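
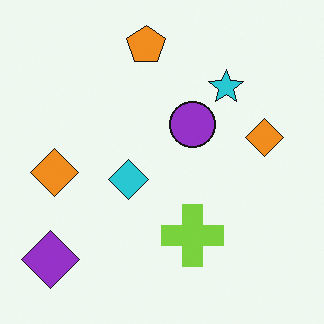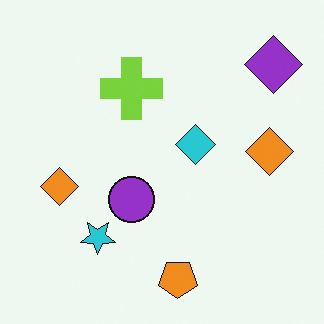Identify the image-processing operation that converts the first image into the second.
The second image is the first rotated 180°.

The purple diamond sits in the bottom-left of the first image and the top-right of the second — consistent with a whole-image 180° rotation.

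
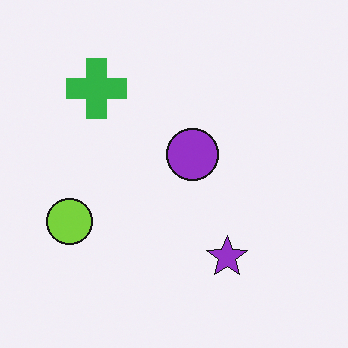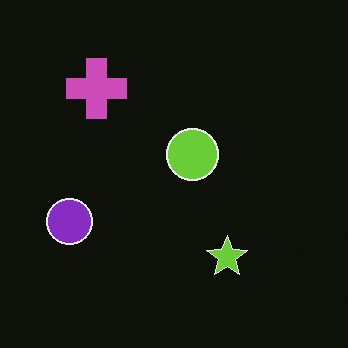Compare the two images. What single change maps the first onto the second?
The transformation is: color-inverted (negative).

The light background has become dark and every shape's color is its complement — a photographic negative.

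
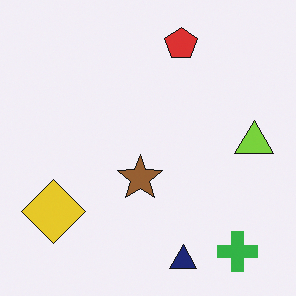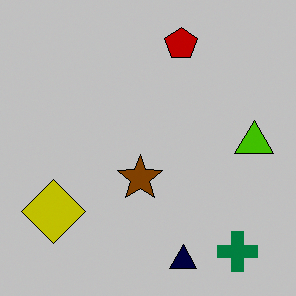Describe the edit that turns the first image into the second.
The image was heavily posterized to just a handful of flat colors.

Each flat color has snapped to a coarser quantized level — most visibly, the near-white background has dropped to a flat grey.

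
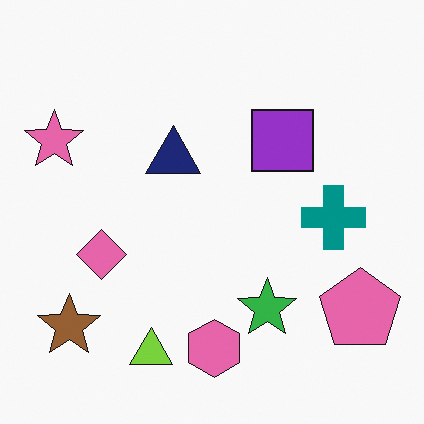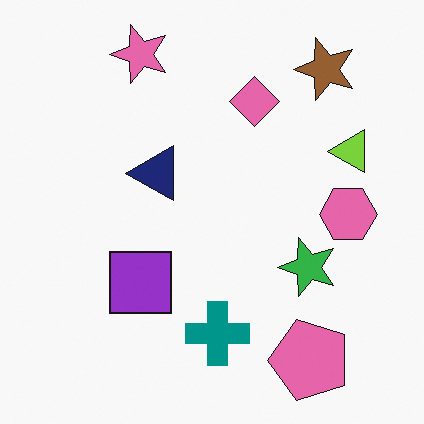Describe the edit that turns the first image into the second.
The transformation is: transposed (reflected across the top-left ↔ bottom-right diagonal).

Shapes have swapped their row and column positions — what was in the top-right is now in the bottom-left — a diagonal reflection.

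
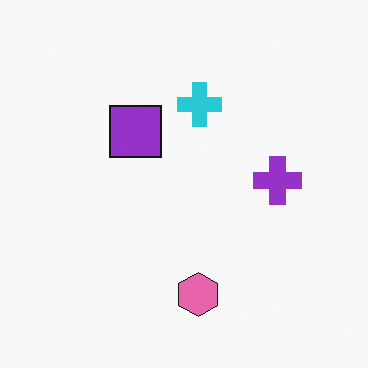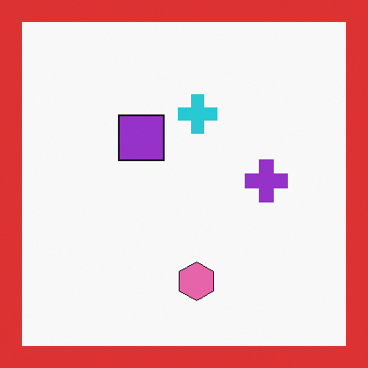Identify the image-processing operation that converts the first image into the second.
It was framed with a red border.

A solid red frame runs around the edge of the second image, with the content slightly shrunk inside it.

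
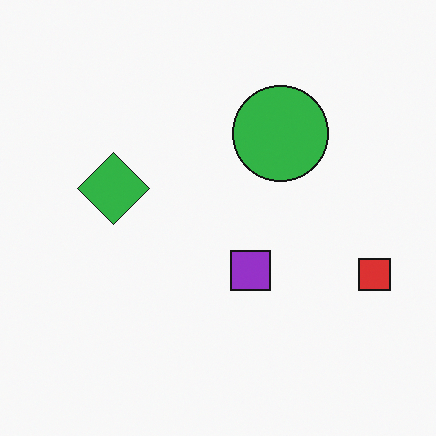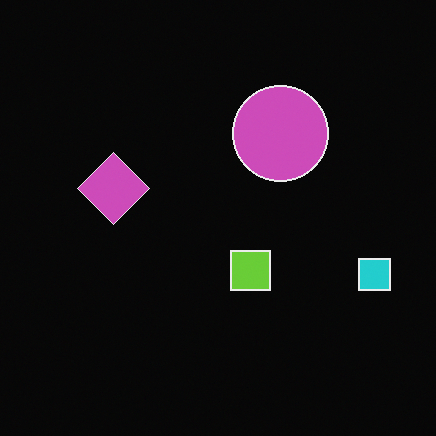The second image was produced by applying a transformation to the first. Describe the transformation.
It was color-inverted (negative).

The light background has become dark and every shape's color is its complement — a photographic negative.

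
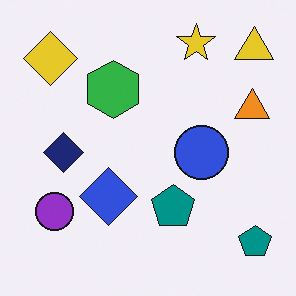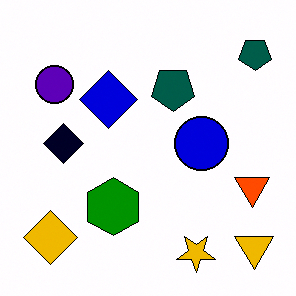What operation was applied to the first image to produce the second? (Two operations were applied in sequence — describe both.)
The image was flipped vertically (top ↔ bottom), then given much higher contrast.

The yellow star is in the top of the first image and the bottom of the second — shapes on opposite sides of the horizontal midline have swapped in a mirror flip. Tones are pushed away from mid-grey across the whole image — a global contrast change.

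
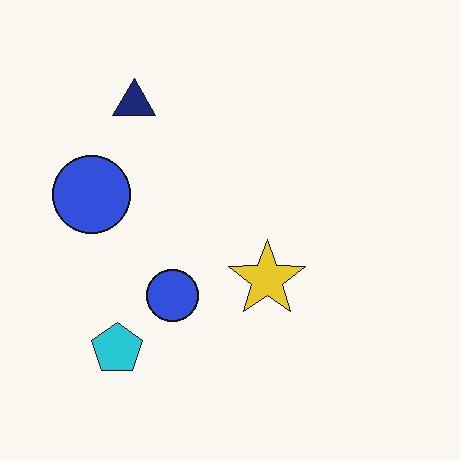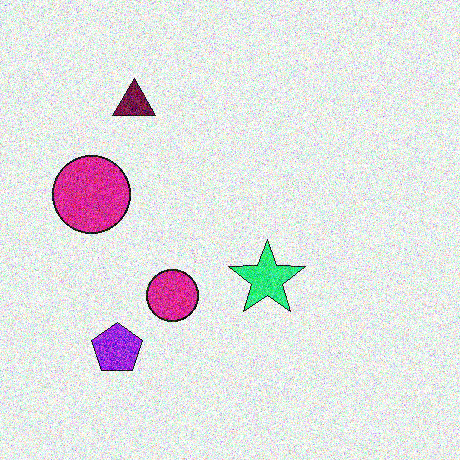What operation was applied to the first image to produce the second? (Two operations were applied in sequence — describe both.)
Degraded with a thick layer of grain, then hue-shifted by a moderate amount.

Random speckle covers the whole image, including the flat background. Every shape's color has rotated by the same amount around the hue wheel — a uniform hue shift.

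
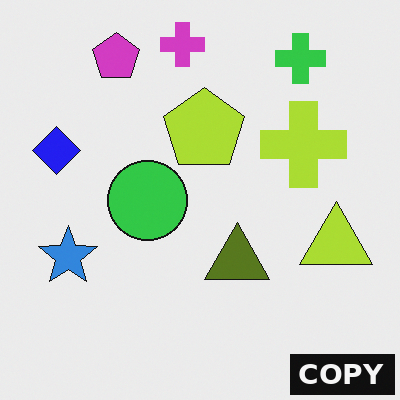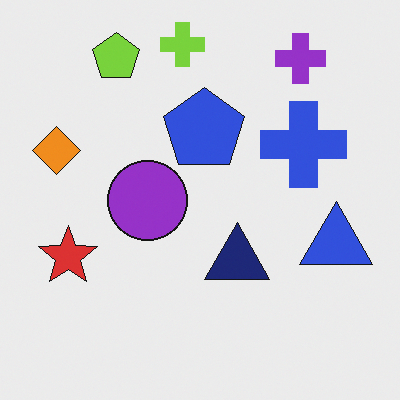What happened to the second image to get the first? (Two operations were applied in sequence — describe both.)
The image was hue-shifted through roughly half the color wheel, then watermarked with the text "COPY" in the lower-right corner.

Every shape's color has rotated by the same amount around the hue wheel — a uniform hue shift. A dark label reading "COPY" appears in the lower-right corner.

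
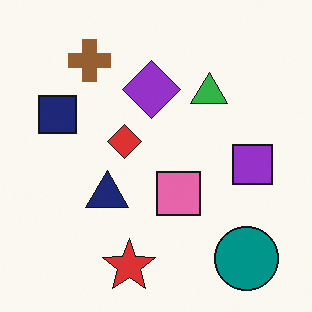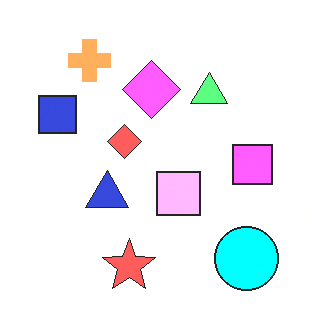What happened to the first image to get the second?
This is the original image brightened a lot.

Every pixel — background and shapes alike — is uniformly brightened.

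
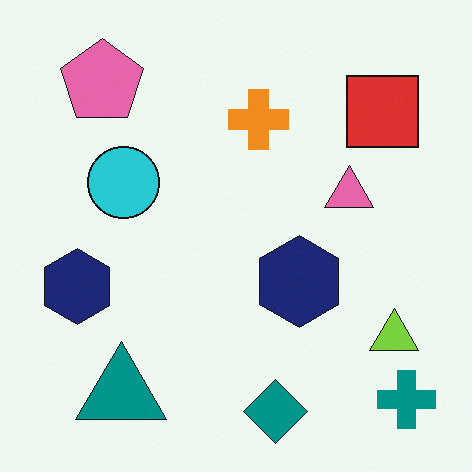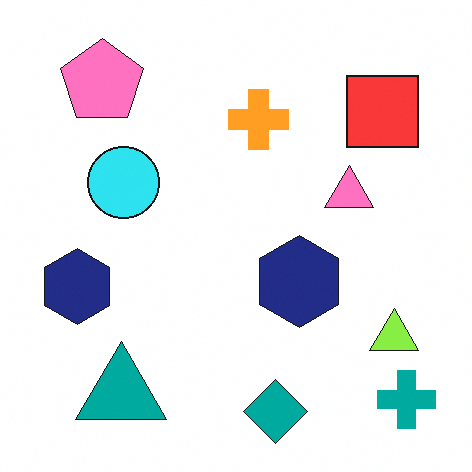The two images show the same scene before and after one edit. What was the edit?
This is the original image slightly brightened.

Every pixel — background and shapes alike — is uniformly brightened.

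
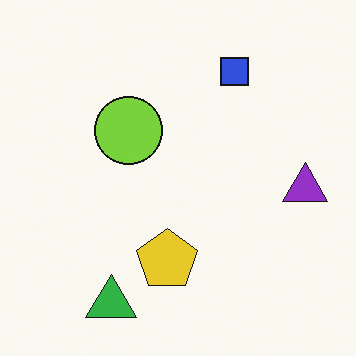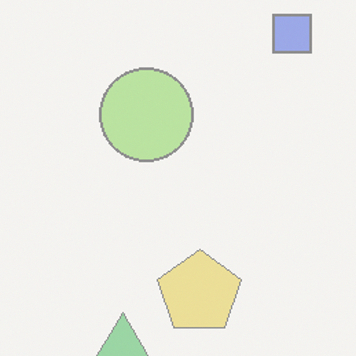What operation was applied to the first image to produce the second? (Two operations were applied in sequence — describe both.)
Washed out (contrast reduced), then cropped to a modestly smaller region and rescaled.

Tones are pushed toward mid-grey across the whole image — a global contrast change. The visible shapes are larger and the field of view is narrower; shapes near the original edges may be partly or wholly outside the frame — a crop-and-rescale.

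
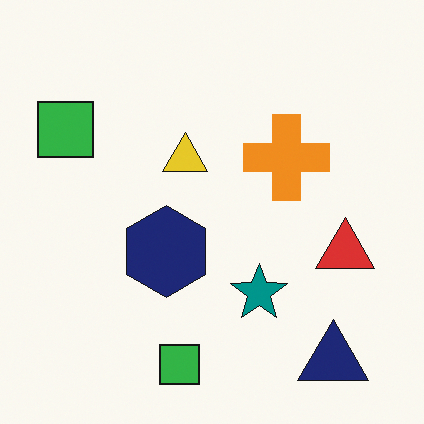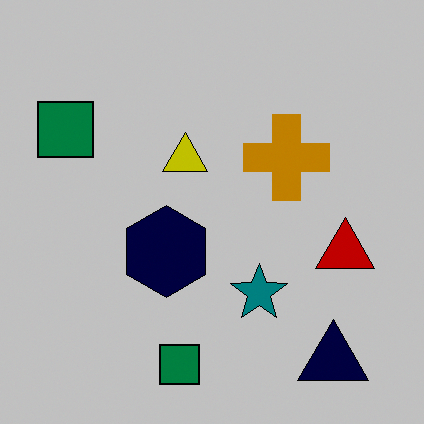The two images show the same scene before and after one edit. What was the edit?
Aggressively posterized.

Each flat color has snapped to a coarser quantized level — most visibly, the near-white background has dropped to a flat grey.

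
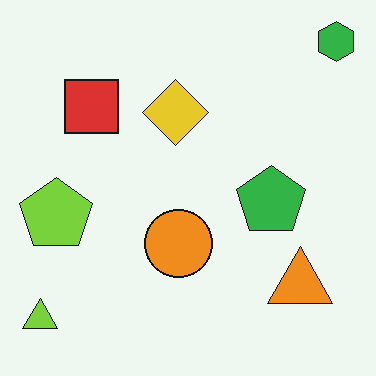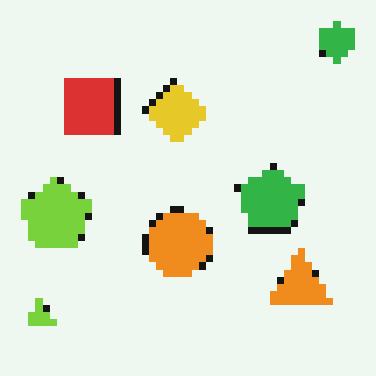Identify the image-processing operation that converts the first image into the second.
This is the original image moderately pixelated.

Shapes are reduced to large square blocks; fine edges and outlines are lost — a downscale-then-upscale (mosaic) effect.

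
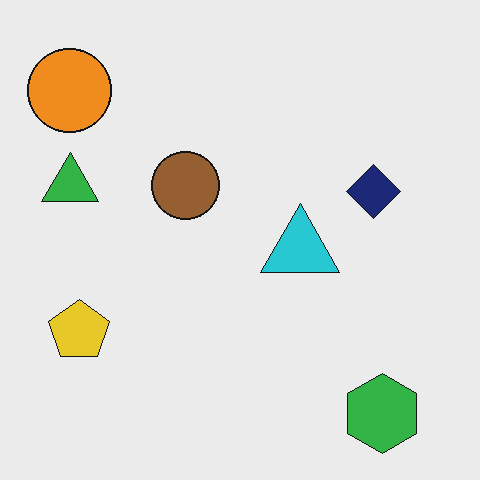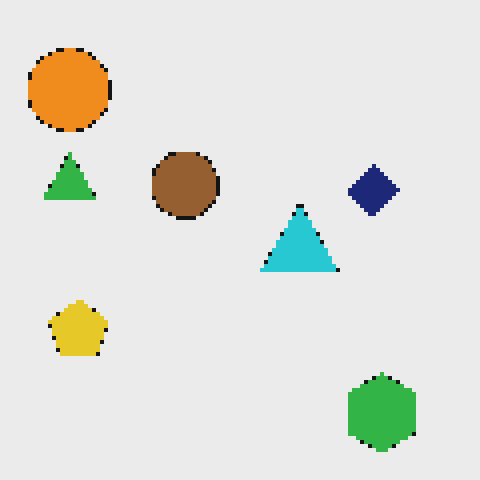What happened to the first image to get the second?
The second image is the first mildly pixelated.

Shapes are reduced to large square blocks; fine edges and outlines are lost — a downscale-then-upscale (mosaic) effect.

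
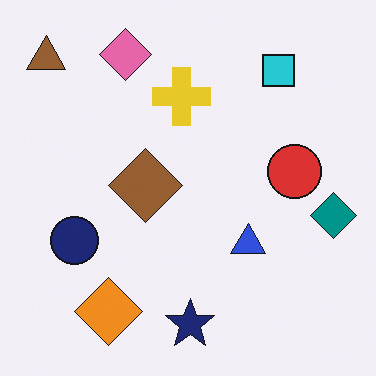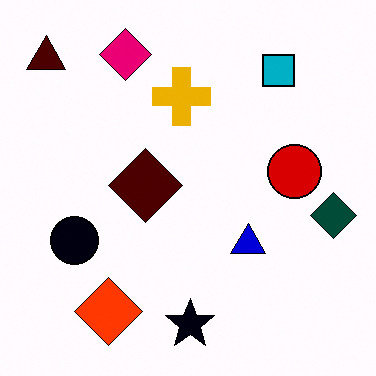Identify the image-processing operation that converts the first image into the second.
Boosted in contrast.

Tones are pushed away from mid-grey across the whole image — a global contrast change.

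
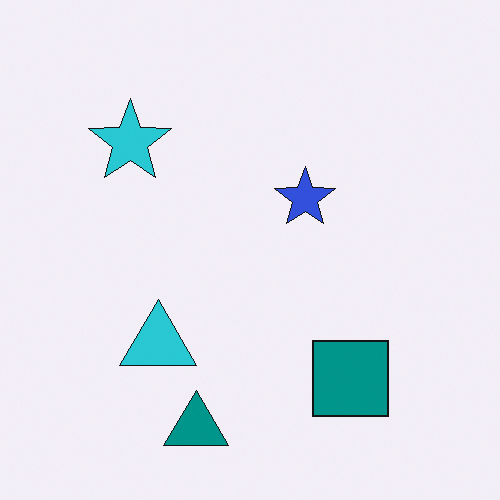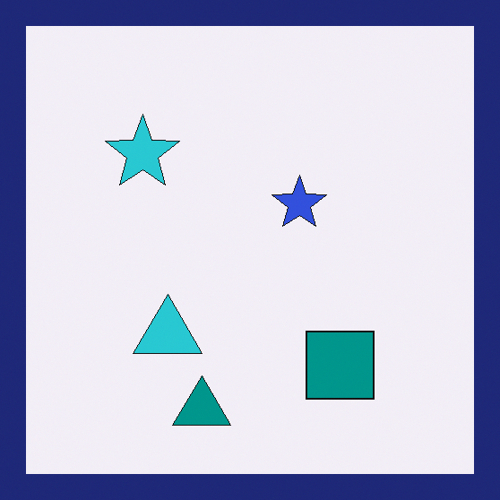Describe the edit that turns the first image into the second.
The transformation is: framed with a navy border.

A solid navy frame runs around the edge of the second image, with the content slightly shrunk inside it.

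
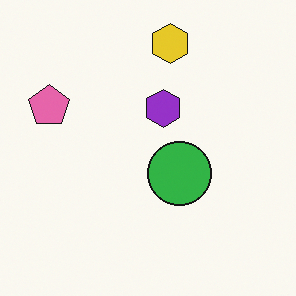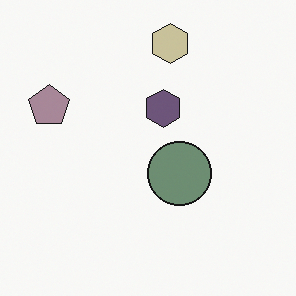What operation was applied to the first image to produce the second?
Heavily desaturated.

All colors are more muted and greyish — a global saturation change.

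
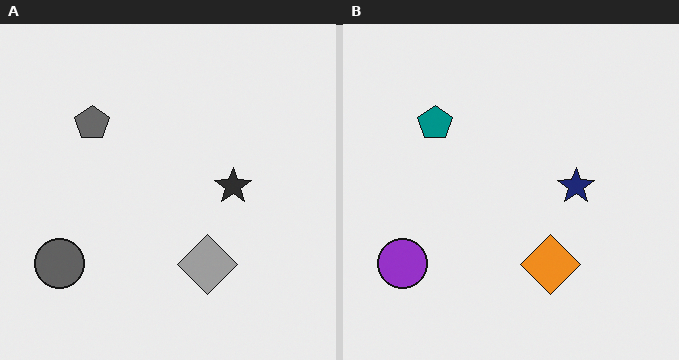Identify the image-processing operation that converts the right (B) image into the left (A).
It was converted to grayscale.

All color is removed — every shape is now a shade of grey.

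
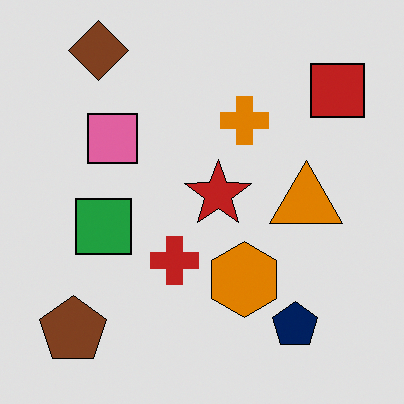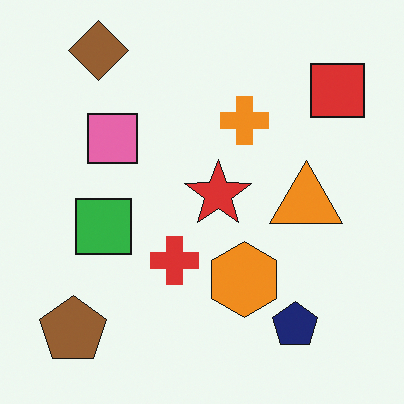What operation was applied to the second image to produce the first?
It was posterized to a reduced palette.

Each flat color has snapped to a coarser quantized level — most visibly, the near-white background has dropped to a flat grey.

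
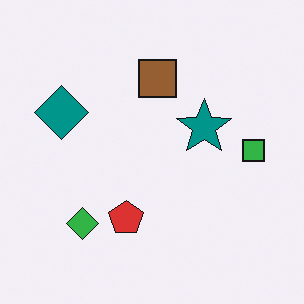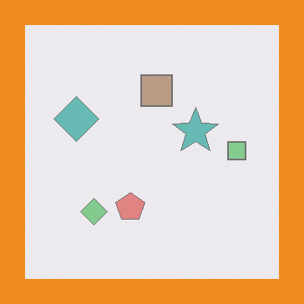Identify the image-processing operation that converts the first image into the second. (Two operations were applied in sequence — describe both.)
The second image is the first washed out (contrast reduced), then framed with a orange border.

Tones are pushed toward mid-grey across the whole image — a global contrast change. A solid orange frame runs around the edge of the second image, with the content slightly shrunk inside it.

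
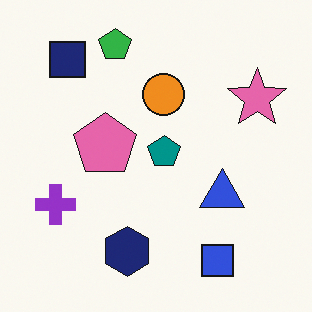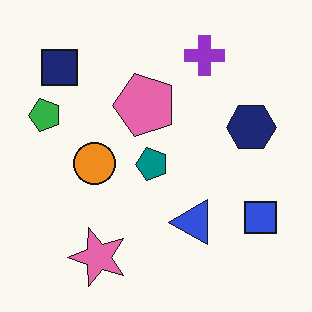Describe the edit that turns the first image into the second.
The second image is the first transposed (reflected across the top-left ↔ bottom-right diagonal).

Shapes have swapped their row and column positions — what was in the top-right is now in the bottom-left — a diagonal reflection.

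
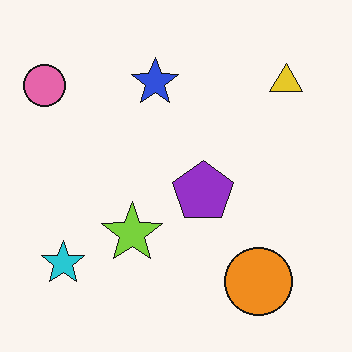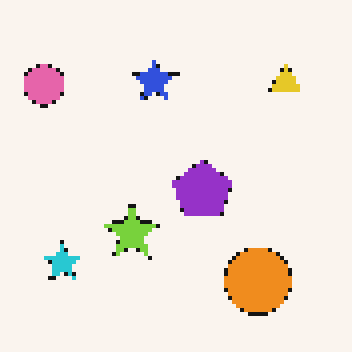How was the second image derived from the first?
It was mildly pixelated.

Shapes are reduced to large square blocks; fine edges and outlines are lost — a downscale-then-upscale (mosaic) effect.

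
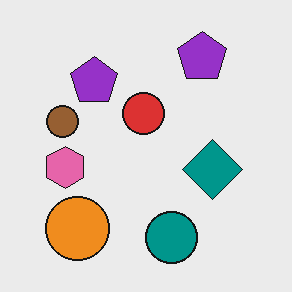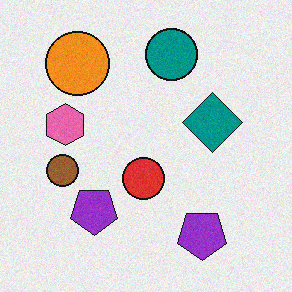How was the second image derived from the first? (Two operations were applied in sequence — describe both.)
The transformation is: flipped vertically (top ↔ bottom), then degraded with a light layer of grain.

The teal circle is in the bottom of the first image and the top of the second — shapes on opposite sides of the horizontal midline have swapped in a mirror flip. Random speckle covers the whole image, including the flat background.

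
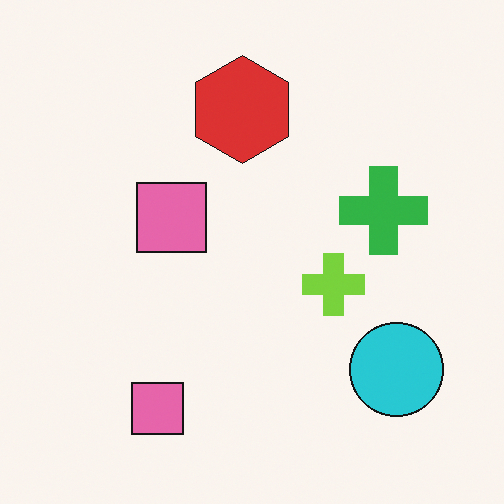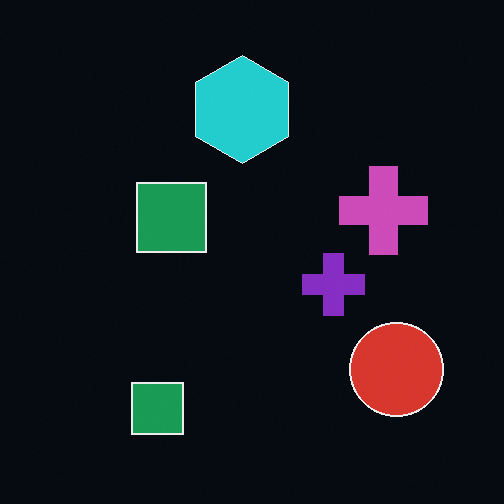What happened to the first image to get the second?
The transformation is: color-inverted (negative).

The light background has become dark and every shape's color is its complement — a photographic negative.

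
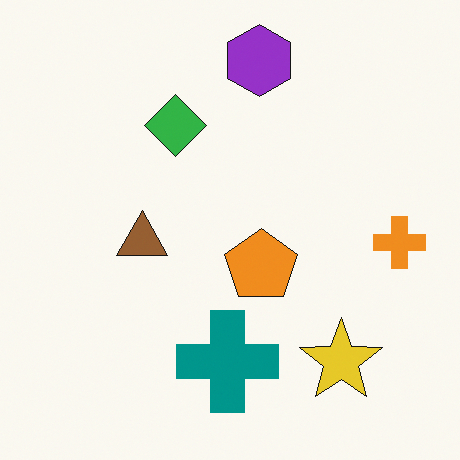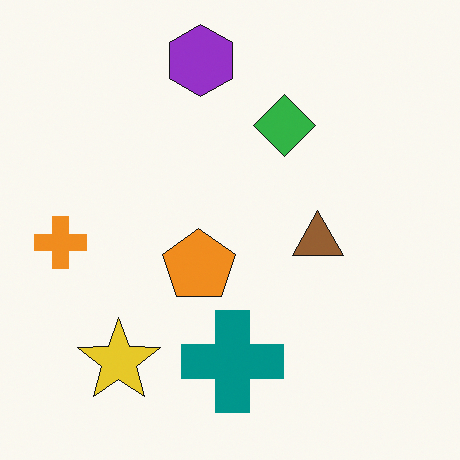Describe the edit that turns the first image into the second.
The second image is the first flipped horizontally (left ↔ right).

The orange cross is in the right of the first image and the left of the second — shapes on opposite sides of the vertical midline have swapped in a mirror flip.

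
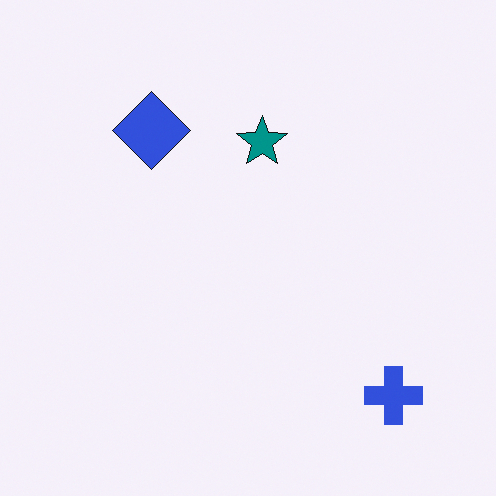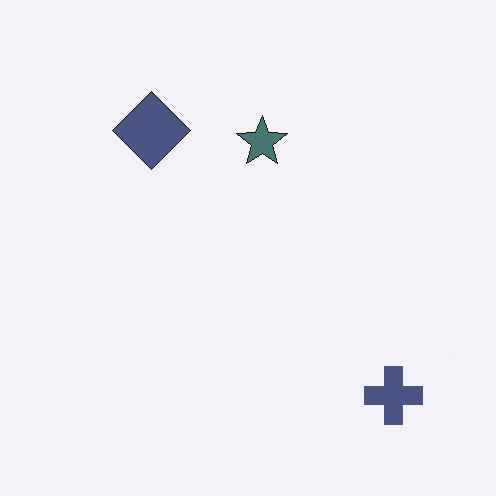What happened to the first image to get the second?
The second image is the first made much more muted (saturation change).

All colors are more muted and greyish — a global saturation change.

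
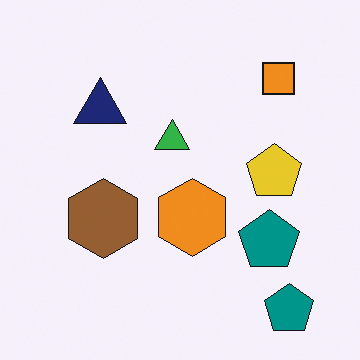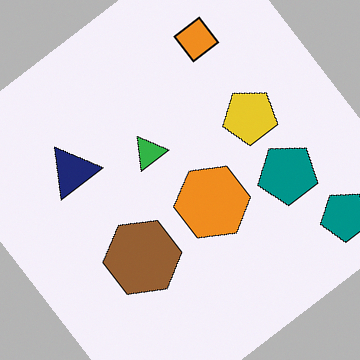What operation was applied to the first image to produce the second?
Rotated counter-clockwise by a large amount — several tens of degrees.

Every shape is tilted by the same angle and the image corners show triangular fill wedges — a whole-image rotation by a non-right angle.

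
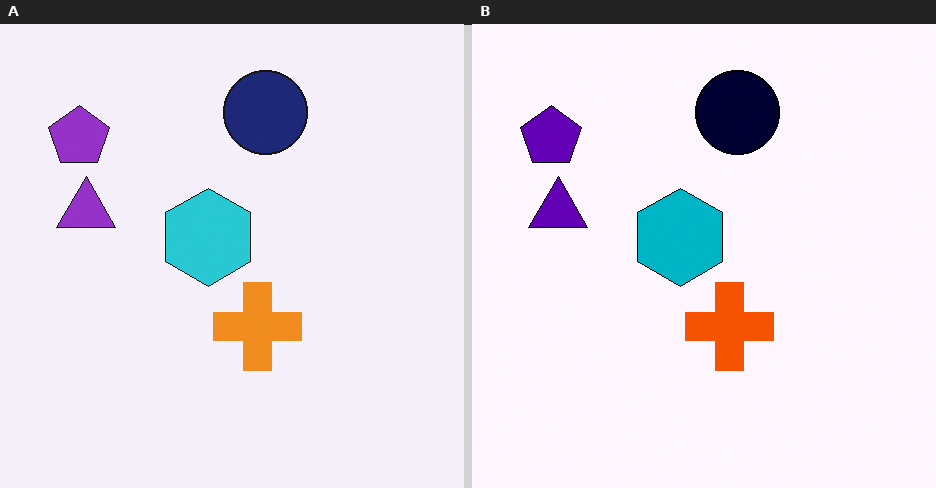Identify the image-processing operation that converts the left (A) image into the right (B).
Given much higher contrast.

Tones are pushed away from mid-grey across the whole image — a global contrast change.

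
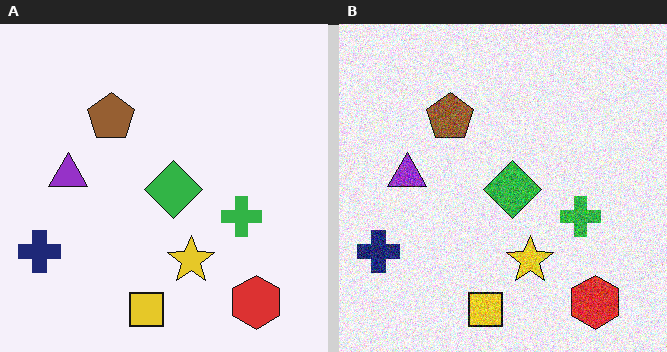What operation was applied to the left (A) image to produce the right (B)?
This is the original image degraded with strong gaussian noise.

Random speckle covers the whole image, including the flat background.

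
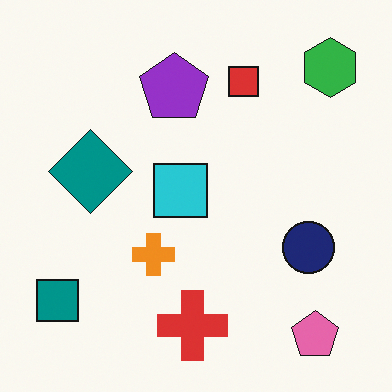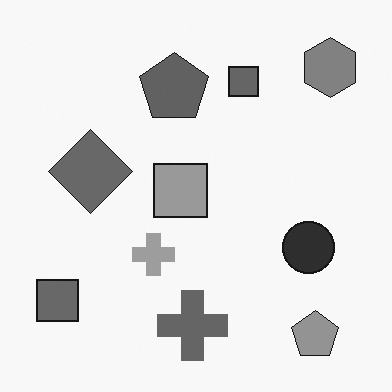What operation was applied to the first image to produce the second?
Converted to grayscale.

All color is removed — every shape is now a shade of grey.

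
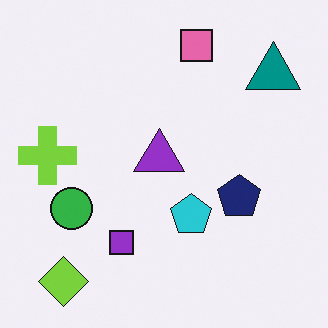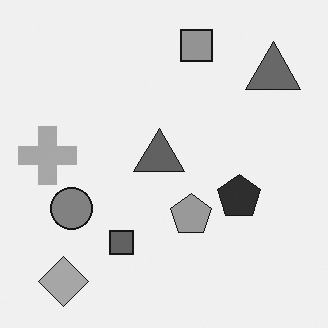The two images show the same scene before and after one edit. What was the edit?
The image was converted to grayscale.

All color is removed — every shape is now a shade of grey.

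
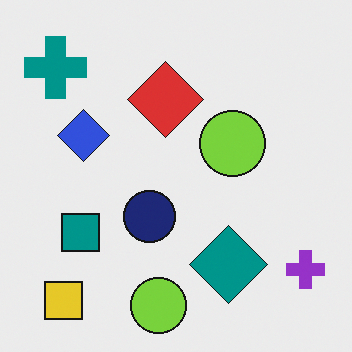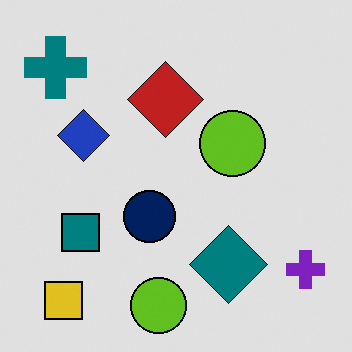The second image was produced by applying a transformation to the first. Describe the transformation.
Posterized to a reduced palette.

Each flat color has snapped to a coarser quantized level — most visibly, the near-white background has dropped to a flat grey.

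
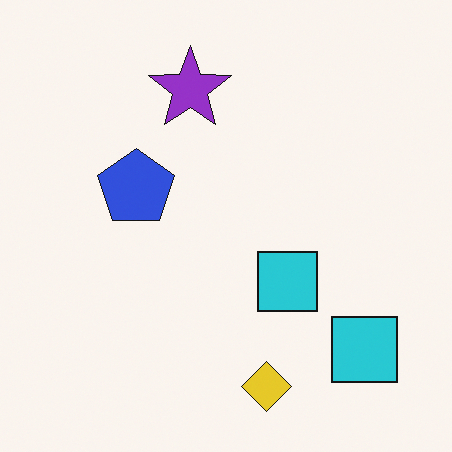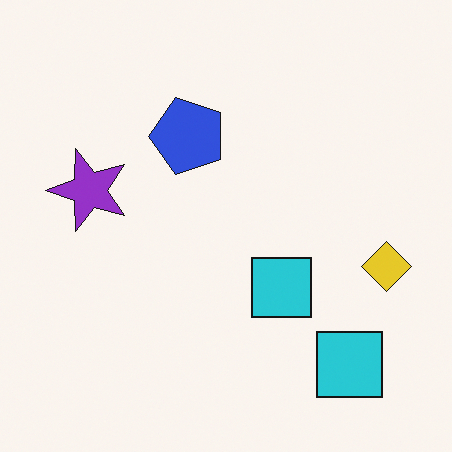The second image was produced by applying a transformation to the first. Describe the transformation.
The transformation is: transposed (reflected across the top-left ↔ bottom-right diagonal).

Shapes have swapped their row and column positions — what was in the top-right is now in the bottom-left — a diagonal reflection.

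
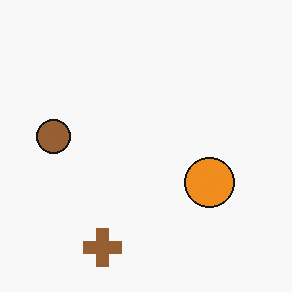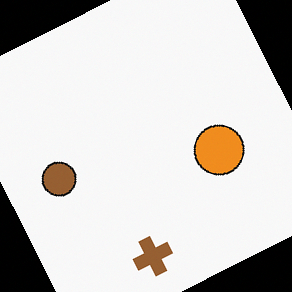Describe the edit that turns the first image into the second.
It was rotated counter-clockwise by a moderate amount.

Every shape is tilted by the same angle and the image corners show triangular fill wedges — a whole-image rotation by a non-right angle.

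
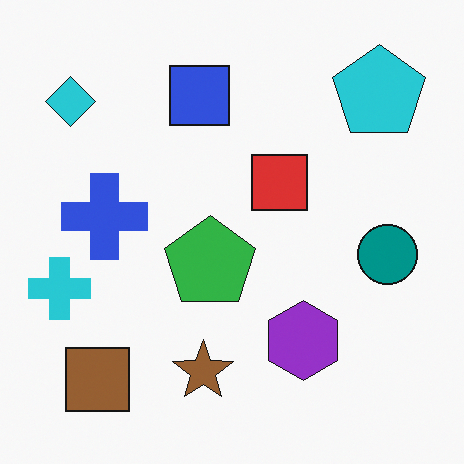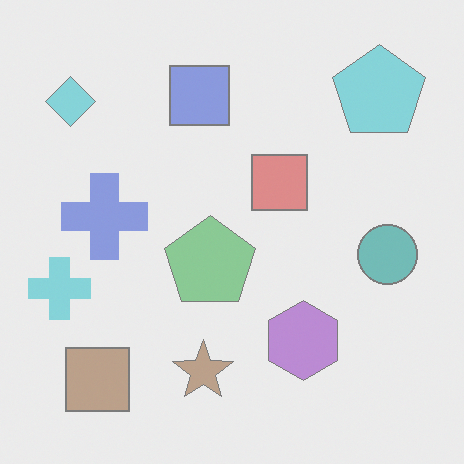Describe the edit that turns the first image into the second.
Washed out (contrast reduced).

Tones are pushed toward mid-grey across the whole image — a global contrast change.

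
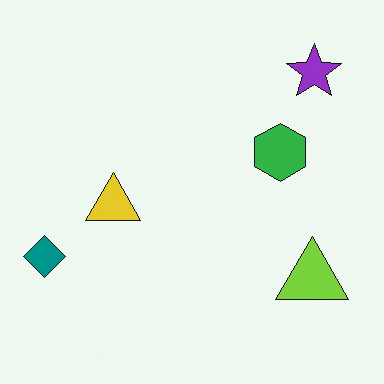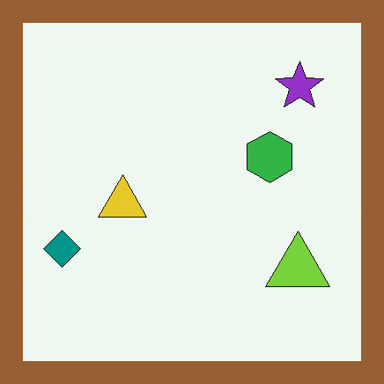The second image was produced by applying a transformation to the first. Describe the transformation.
The image was framed with a brown border.

A solid brown frame runs around the edge of the second image, with the content slightly shrunk inside it.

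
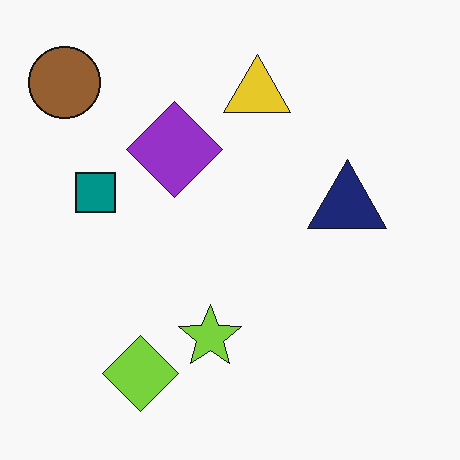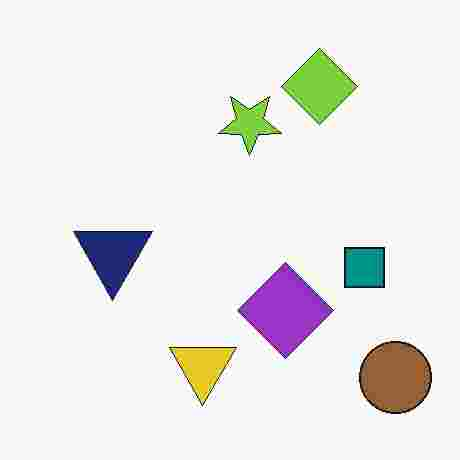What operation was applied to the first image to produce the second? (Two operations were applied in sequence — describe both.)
This is the original image rotated 180°, then degraded with heavy JPEG compression.

The brown circle sits in the top-left of the first image and the bottom-right of the second — consistent with a whole-image 180° rotation. Blocky 8×8 compression artifacts appear around shape edges and the flat background shows ringing — characteristic JPEG degradation.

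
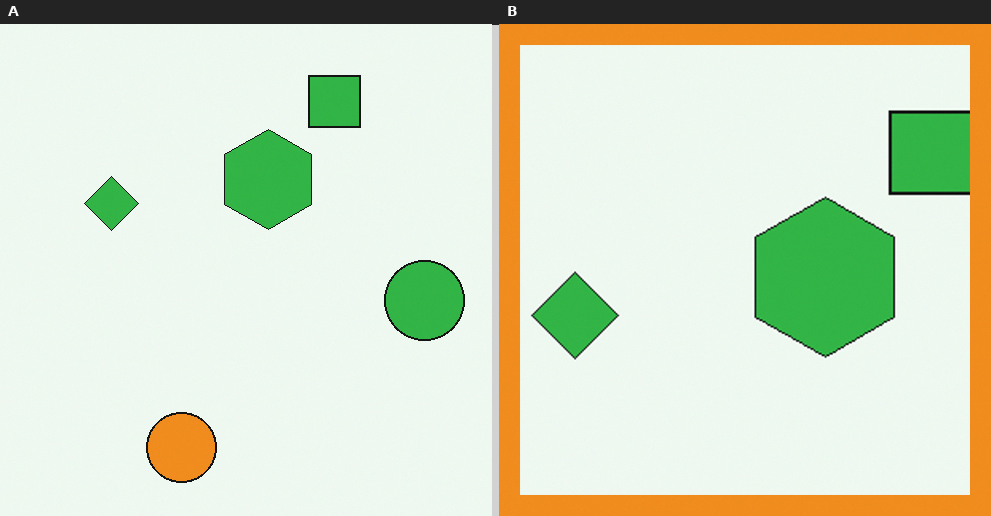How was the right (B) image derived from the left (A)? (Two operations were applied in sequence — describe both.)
The right (B) image is the left (A) cropped to a noticeably smaller region and rescaled, then framed with a orange border.

The visible shapes are larger and the field of view is narrower; shapes near the original edges may be partly or wholly outside the frame — a crop-and-rescale. A solid orange frame runs around the edge of the right (B) image, with the content slightly shrunk inside it.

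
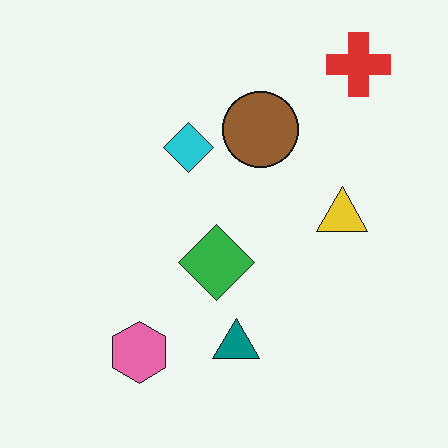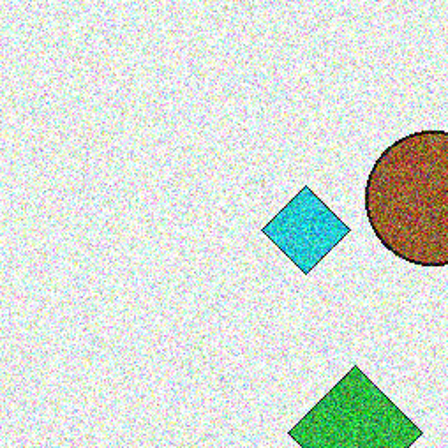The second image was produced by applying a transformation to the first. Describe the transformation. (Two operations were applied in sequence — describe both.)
The transformation is: degraded with heavy additive noise, then cropped tightly and scaled back up.

Random speckle covers the whole image, including the flat background. The visible shapes are larger and the field of view is narrower; shapes near the original edges may be partly or wholly outside the frame — a crop-and-rescale.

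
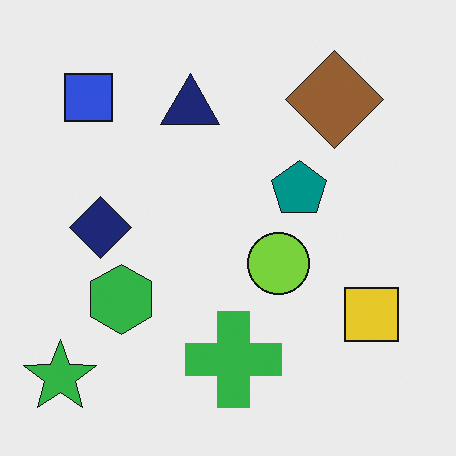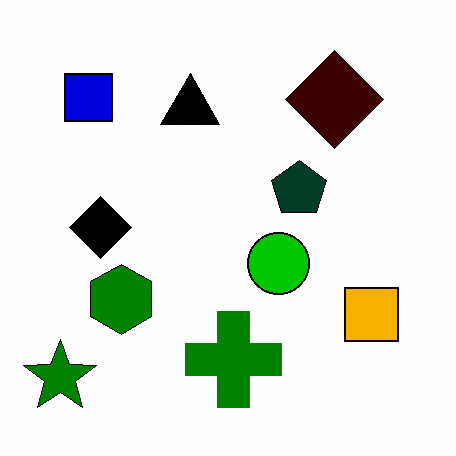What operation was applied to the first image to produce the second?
The second image is the first boosted in contrast.

Tones are pushed away from mid-grey across the whole image — a global contrast change.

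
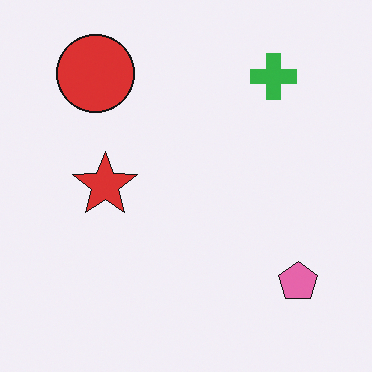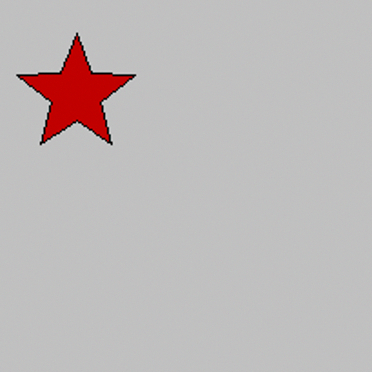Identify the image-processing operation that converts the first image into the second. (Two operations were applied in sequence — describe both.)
The transformation is: aggressively posterized, then cropped to a noticeably smaller region and rescaled.

Each flat color has snapped to a coarser quantized level — most visibly, the near-white background has dropped to a flat grey. The visible shapes are larger and the field of view is narrower; shapes near the original edges may be partly or wholly outside the frame — a crop-and-rescale.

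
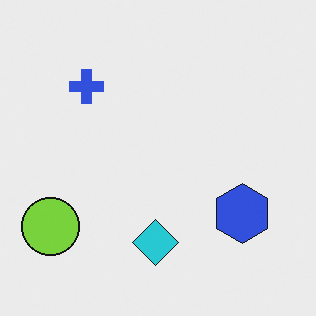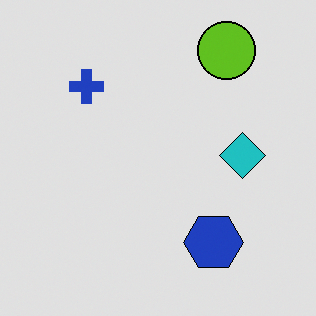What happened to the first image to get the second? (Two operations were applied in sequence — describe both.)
The second image is the first transposed (reflected across the top-left ↔ bottom-right diagonal), then moderately posterized.

Shapes have swapped their row and column positions — what was in the top-right is now in the bottom-left — a diagonal reflection. Each flat color has snapped to a coarser quantized level — most visibly, the near-white background has dropped to a flat grey.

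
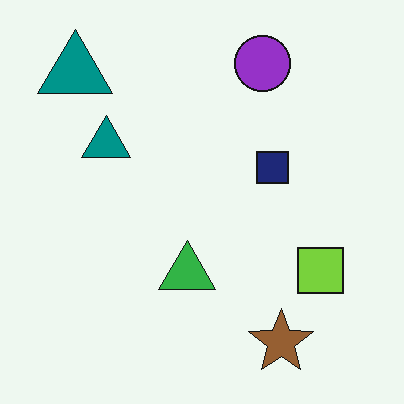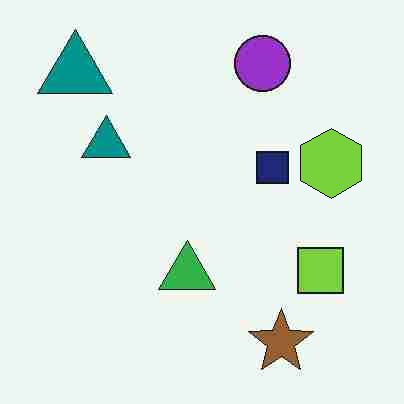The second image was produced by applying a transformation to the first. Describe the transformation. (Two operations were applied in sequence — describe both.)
The transformation is: heavily JPEG-compressed with obvious blocking artifacts, then overlaid with an additional lime hexagon.

Blocky 8×8 compression artifacts appear around shape edges and the flat background shows ringing — characteristic JPEG degradation. A lime hexagon appears in the second image that is absent from the first.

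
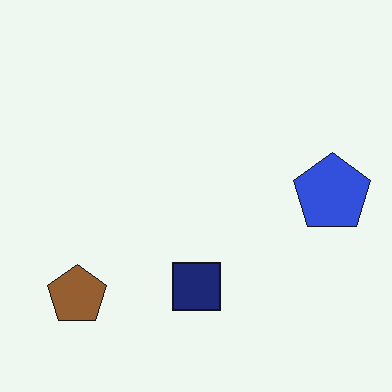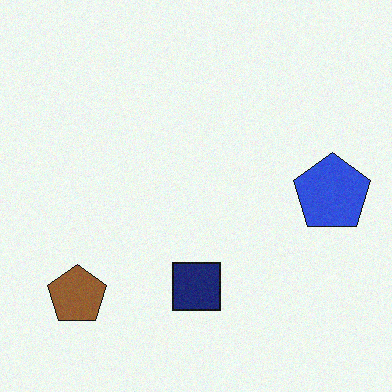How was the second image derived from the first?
The transformation is: degraded with subtle gaussian noise.

Random speckle covers the whole image, including the flat background.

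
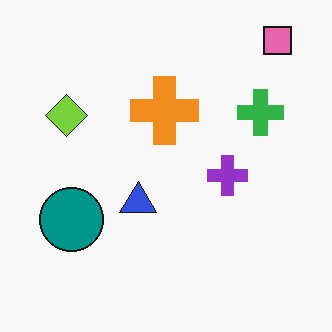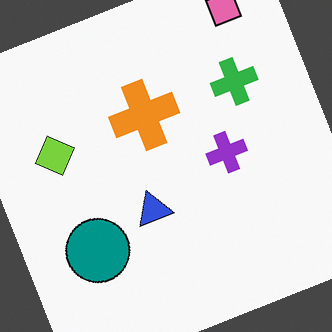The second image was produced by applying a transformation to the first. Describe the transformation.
The second image is the first rotated counter-clockwise by a moderate amount.

Every shape is tilted by the same angle and the image corners show triangular fill wedges — a whole-image rotation by a non-right angle.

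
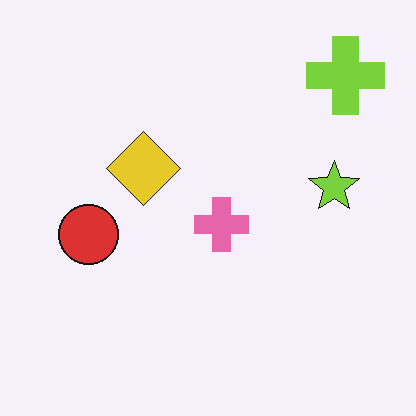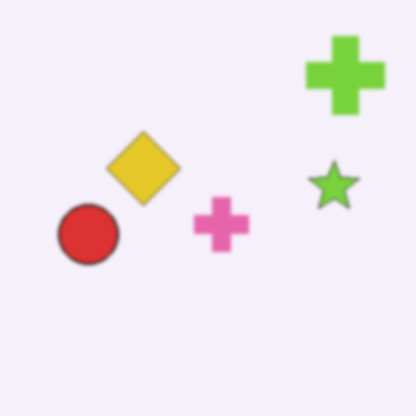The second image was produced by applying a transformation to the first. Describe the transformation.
The transformation is: lightly blurred.

Shape edges and outlines are uniformly softened across the whole image.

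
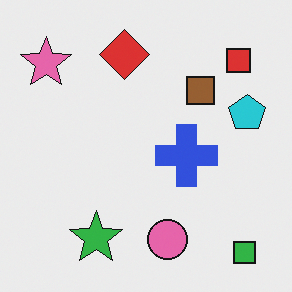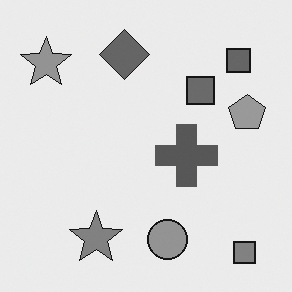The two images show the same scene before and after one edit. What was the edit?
The second image is the first converted to grayscale.

All color is removed — every shape is now a shade of grey.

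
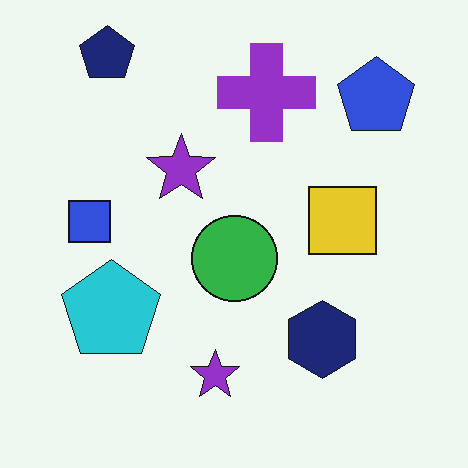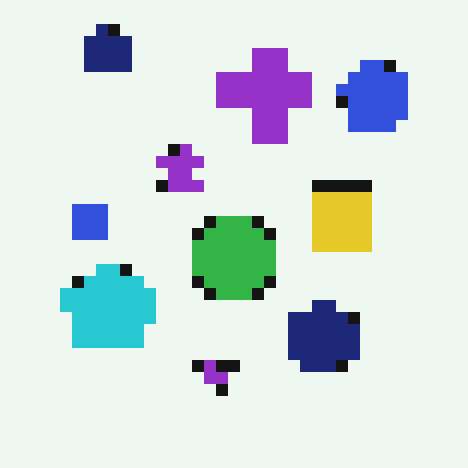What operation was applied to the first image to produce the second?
Heavily pixelated into large blocks.

Shapes are reduced to large square blocks; fine edges and outlines are lost — a downscale-then-upscale (mosaic) effect.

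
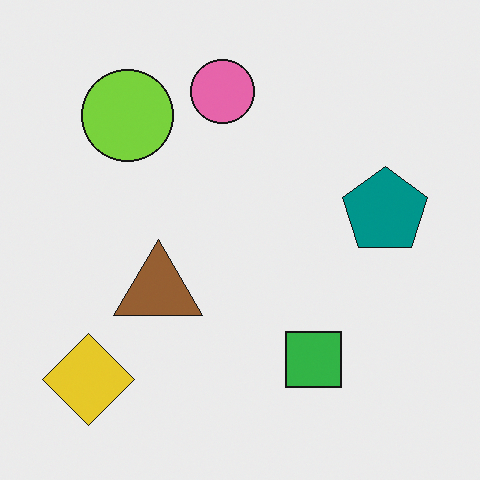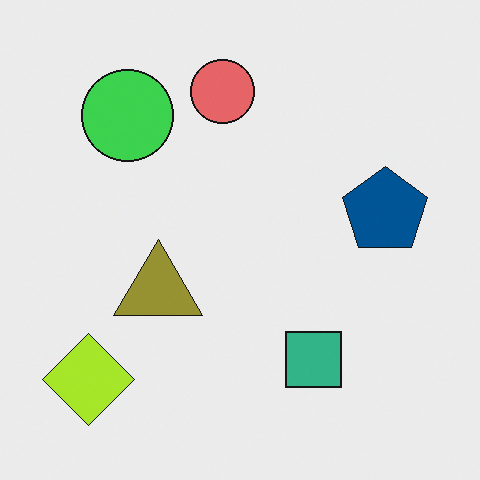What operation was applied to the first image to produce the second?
The second image is the first hue-shifted slightly.

Every shape's color has rotated by the same amount around the hue wheel — a uniform hue shift.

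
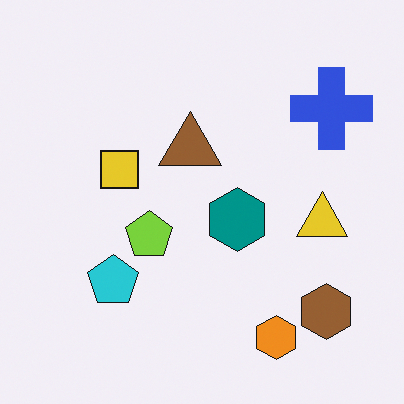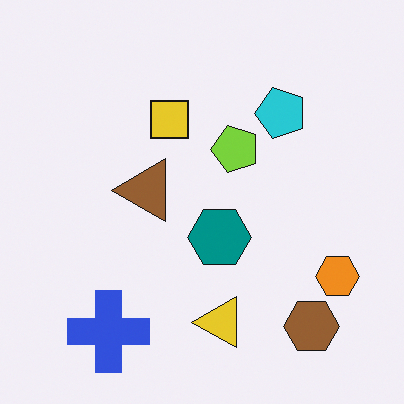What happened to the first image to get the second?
This is the original image transposed (reflected across the top-left ↔ bottom-right diagonal).

Shapes have swapped their row and column positions — what was in the top-right is now in the bottom-left — a diagonal reflection.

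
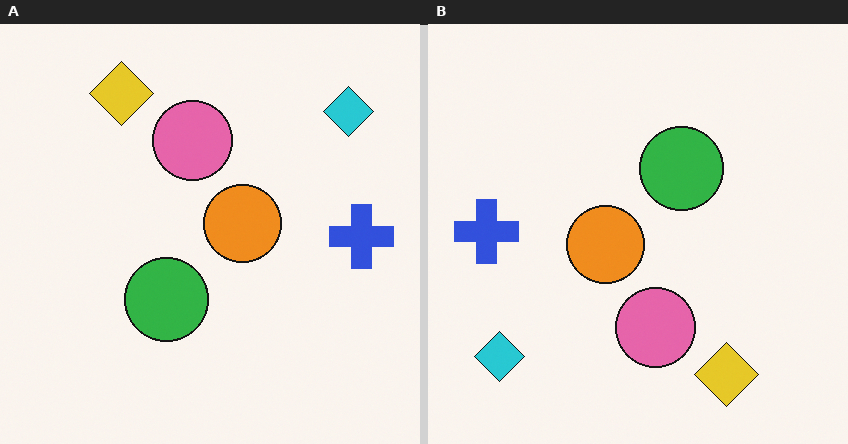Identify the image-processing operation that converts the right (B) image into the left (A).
The left (A) image is the right (B) rotated 180°.

The cyan diamond sits in the bottom-left of the right (B) image and the top-right of the left (A) — consistent with a whole-image 180° rotation.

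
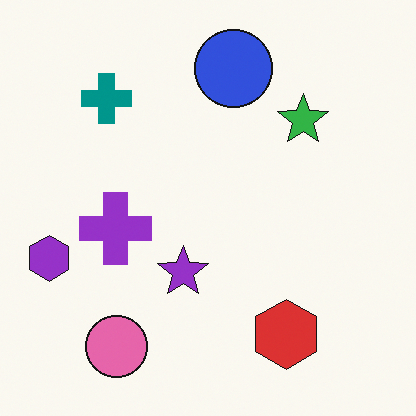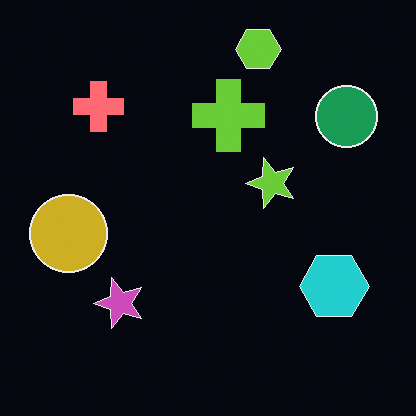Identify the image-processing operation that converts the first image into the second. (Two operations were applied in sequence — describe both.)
The second image is the first transposed (reflected across the top-left ↔ bottom-right diagonal), then color-inverted (negative).

Shapes have swapped their row and column positions — what was in the top-right is now in the bottom-left — a diagonal reflection. The light background has become dark and every shape's color is its complement — a photographic negative.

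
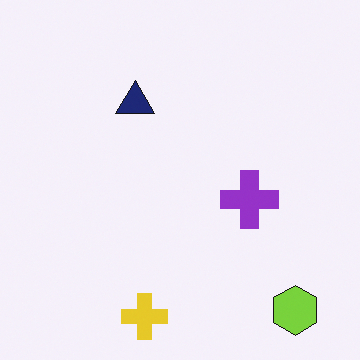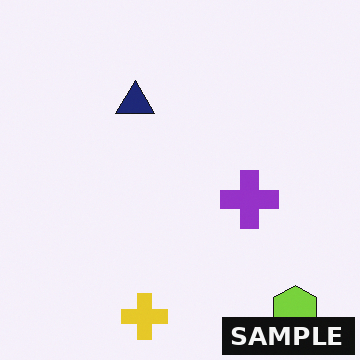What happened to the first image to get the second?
This is the original image watermarked with the text "SAMPLE" in the lower-right corner.

A dark label reading "SAMPLE" appears in the lower-right corner.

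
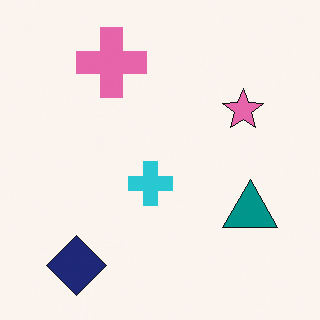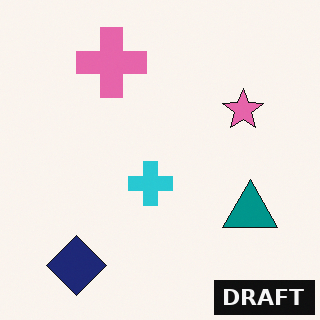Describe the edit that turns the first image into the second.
The image was watermarked with the text "DRAFT" in the lower-right corner.

A dark label reading "DRAFT" appears in the lower-right corner.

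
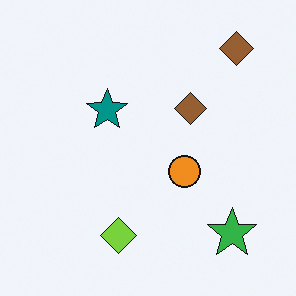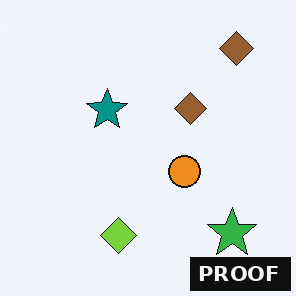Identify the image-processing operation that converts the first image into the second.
The transformation is: watermarked with the text "PROOF" in the lower-right corner.

A dark label reading "PROOF" appears in the lower-right corner.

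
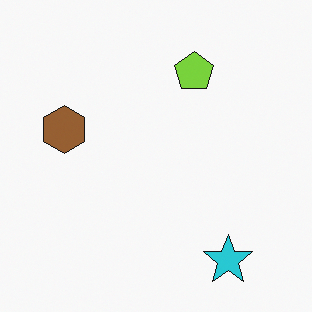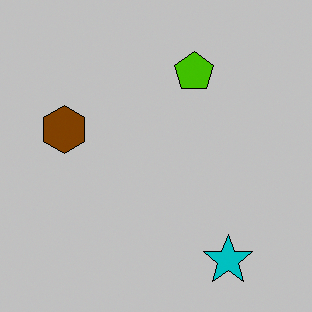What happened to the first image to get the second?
The image was aggressively posterized.

Each flat color has snapped to a coarser quantized level — most visibly, the near-white background has dropped to a flat grey.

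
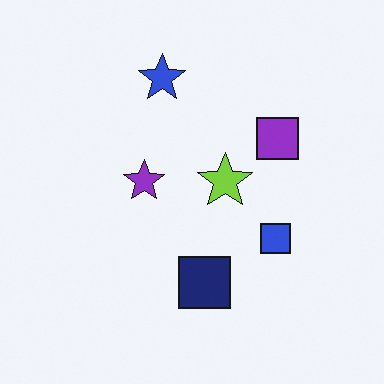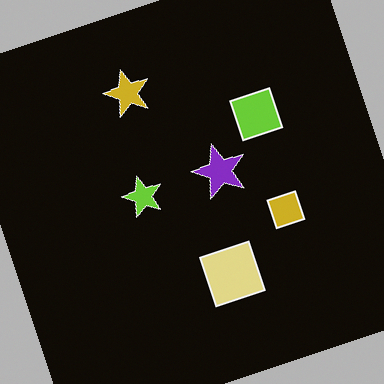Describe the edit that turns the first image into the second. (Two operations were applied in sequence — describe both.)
The transformation is: color-inverted (negative), then rotated counter-clockwise by a clearly visible amount.

The light background has become dark and every shape's color is its complement — a photographic negative. Every shape is tilted by the same angle and the image corners show triangular fill wedges — a whole-image rotation by a non-right angle.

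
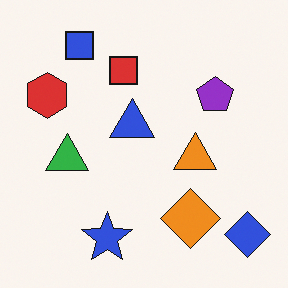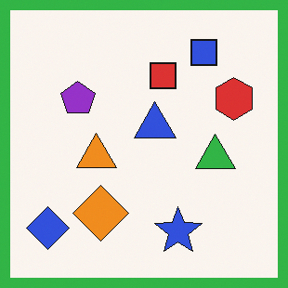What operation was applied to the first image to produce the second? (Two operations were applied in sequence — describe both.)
The transformation is: flipped horizontally (left ↔ right), then framed with a green border.

The blue diamond is in the bottom-right of the first image and the bottom-left of the second — shapes on opposite sides of the vertical midline have swapped in a mirror flip. A solid green frame runs around the edge of the second image, with the content slightly shrunk inside it.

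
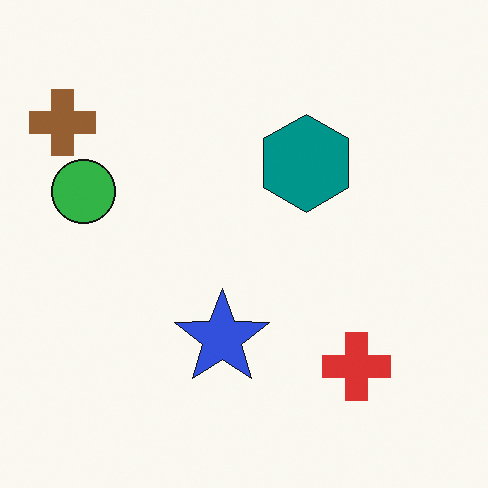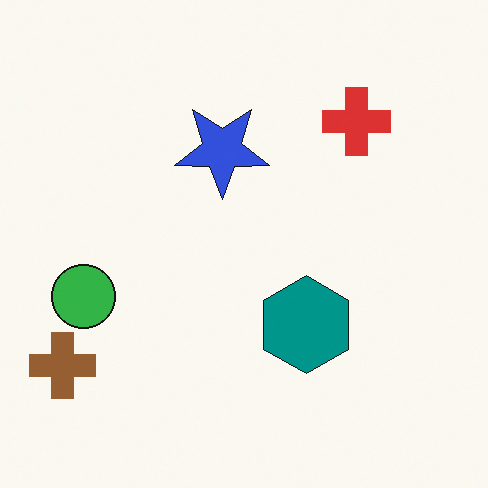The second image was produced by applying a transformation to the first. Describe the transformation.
Flipped vertically (top ↔ bottom).

The red cross is in the bottom-right of the first image and the top-right of the second — shapes on opposite sides of the horizontal midline have swapped in a mirror flip.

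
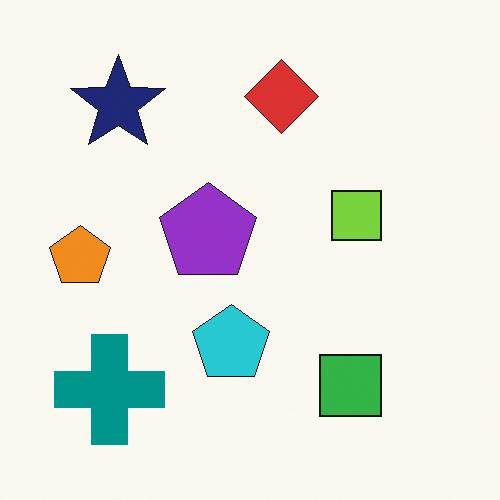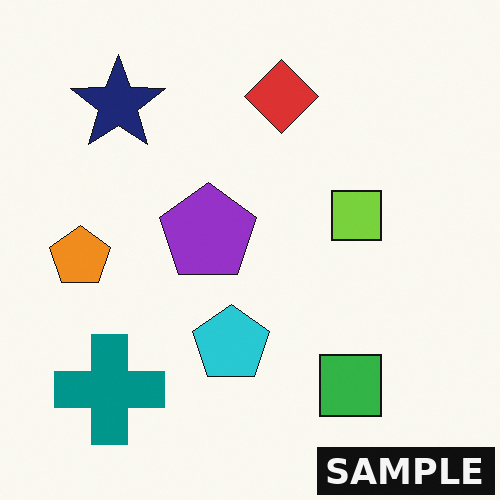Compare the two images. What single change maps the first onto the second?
The image was watermarked with the text "SAMPLE" in the lower-right corner.

A dark label reading "SAMPLE" appears in the lower-right corner.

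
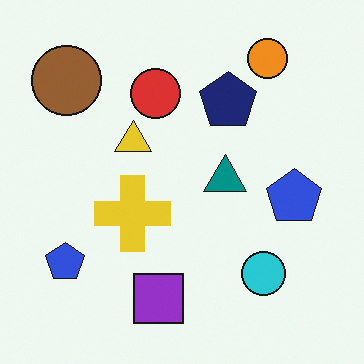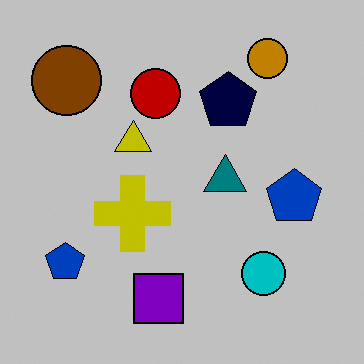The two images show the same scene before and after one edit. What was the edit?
The image was aggressively posterized.

Each flat color has snapped to a coarser quantized level — most visibly, the near-white background has dropped to a flat grey.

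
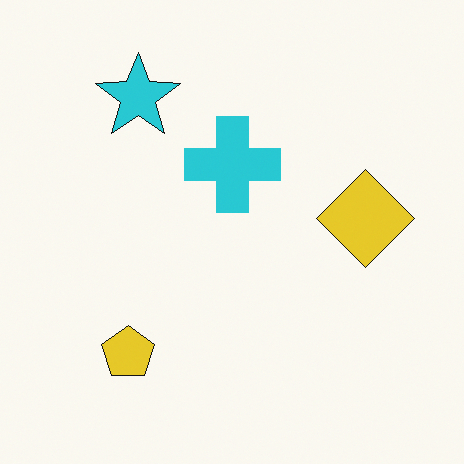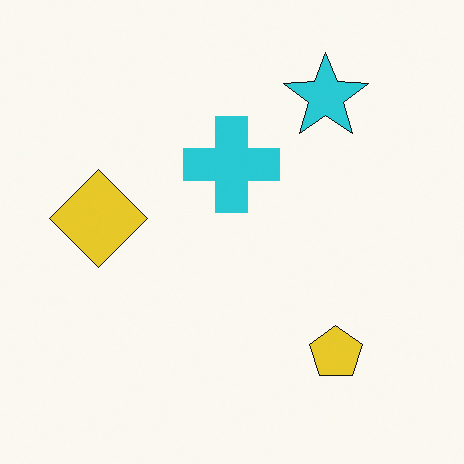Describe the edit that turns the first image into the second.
The transformation is: flipped horizontally (left ↔ right).

The yellow diamond is in the right of the first image and the left of the second — shapes on opposite sides of the vertical midline have swapped in a mirror flip.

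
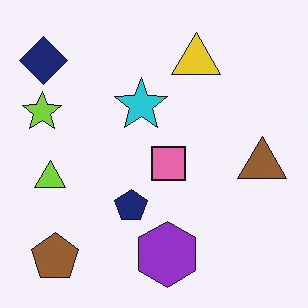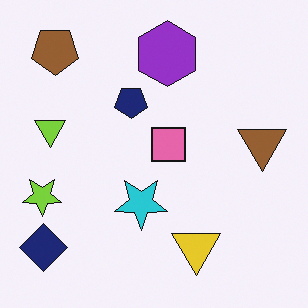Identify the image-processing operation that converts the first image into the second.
The image was flipped vertically (top ↔ bottom).

The brown pentagon is in the bottom-left of the first image and the top-left of the second — shapes on opposite sides of the horizontal midline have swapped in a mirror flip.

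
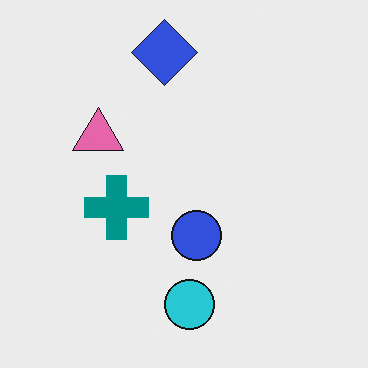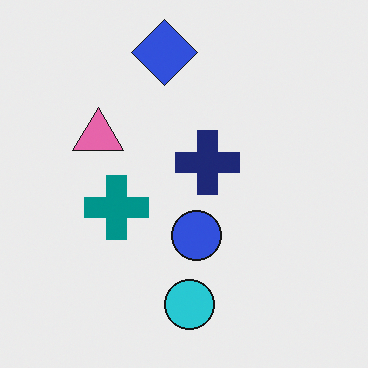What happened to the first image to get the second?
This is the original image overlaid with an additional navy cross.

A navy cross appears in the second image that is absent from the first.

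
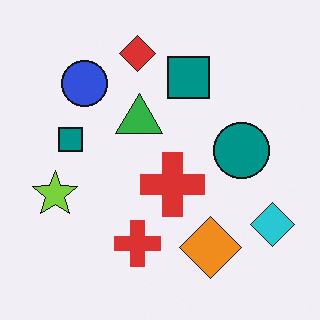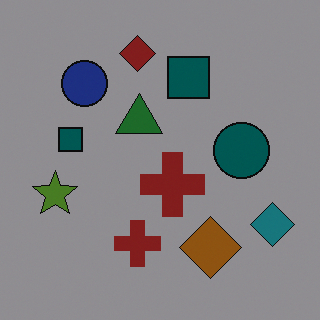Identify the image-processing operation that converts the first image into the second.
The image was darkened a lot.

Every pixel — background and shapes alike — is uniformly darkened.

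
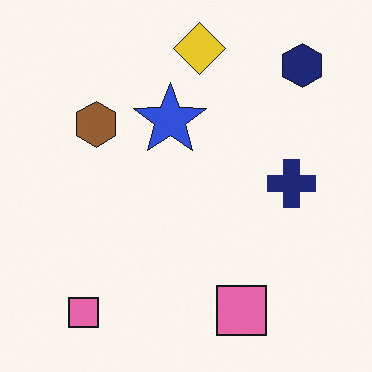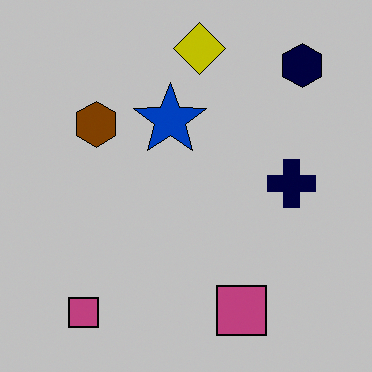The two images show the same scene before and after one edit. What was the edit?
The image was aggressively posterized.

Each flat color has snapped to a coarser quantized level — most visibly, the near-white background has dropped to a flat grey.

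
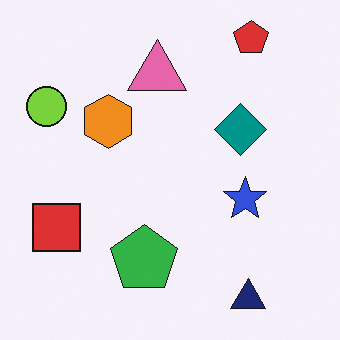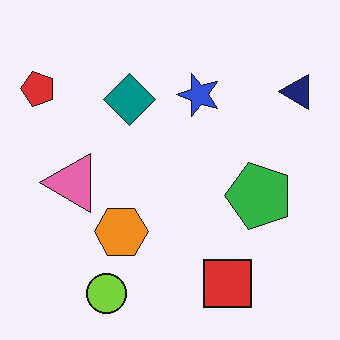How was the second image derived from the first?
The second image is the first rotated 90° counter-clockwise.

The red pentagon sits in the top-right of the first image and the top-left of the second — consistent with a whole-image 90° counter-clockwise rotation.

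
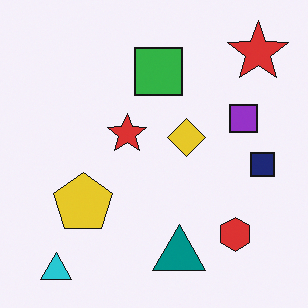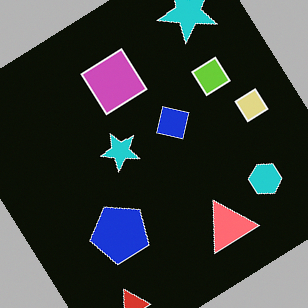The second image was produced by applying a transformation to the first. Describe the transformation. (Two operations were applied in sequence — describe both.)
The image was color-inverted (negative), then rotated counter-clockwise by a large amount — several tens of degrees.

The light background has become dark and every shape's color is its complement — a photographic negative. Every shape is tilted by the same angle and the image corners show triangular fill wedges — a whole-image rotation by a non-right angle.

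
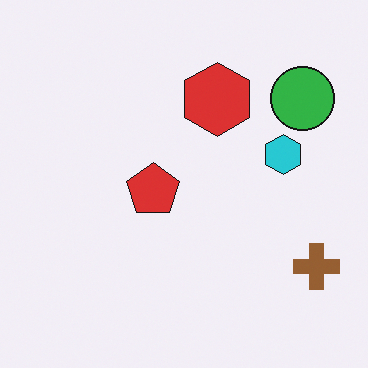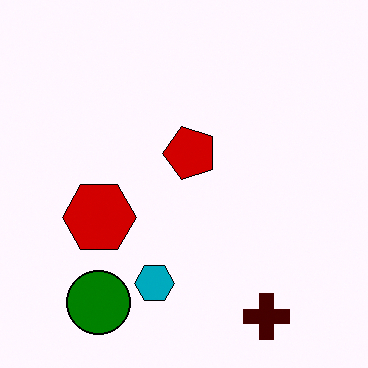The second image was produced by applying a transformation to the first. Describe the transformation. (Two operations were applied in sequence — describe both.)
The second image is the first given much higher contrast, then transposed (reflected across the top-left ↔ bottom-right diagonal).

Tones are pushed away from mid-grey across the whole image — a global contrast change. Shapes have swapped their row and column positions — what was in the top-right is now in the bottom-left — a diagonal reflection.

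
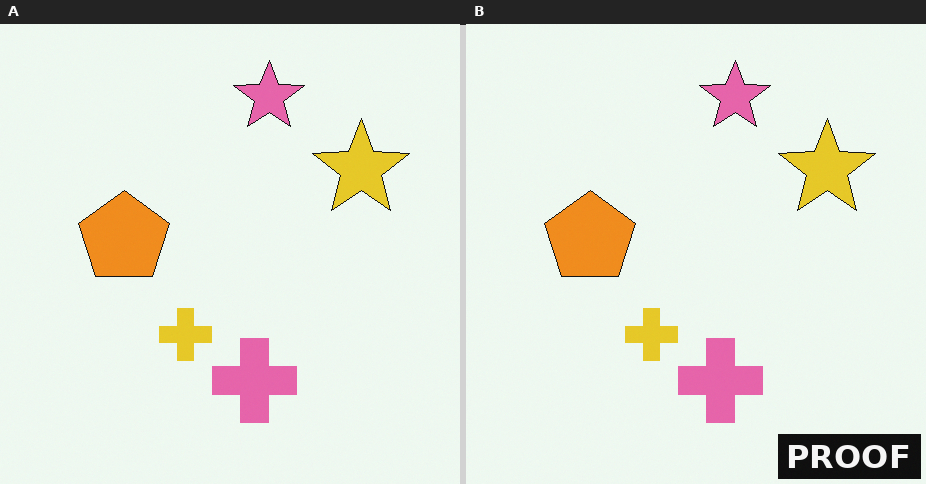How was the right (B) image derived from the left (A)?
Watermarked with the text "PROOF" in the lower-right corner.

A dark label reading "PROOF" appears in the lower-right corner.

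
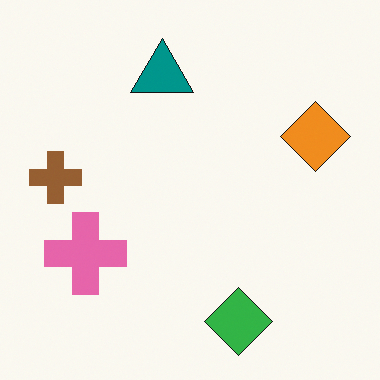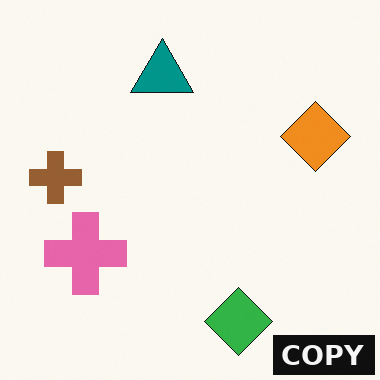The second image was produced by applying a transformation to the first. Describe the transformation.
This is the original image watermarked with the text "COPY" in the lower-right corner.

A dark label reading "COPY" appears in the lower-right corner.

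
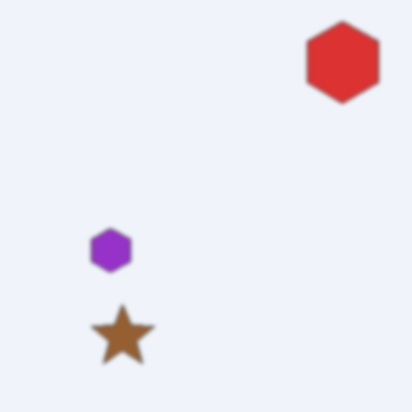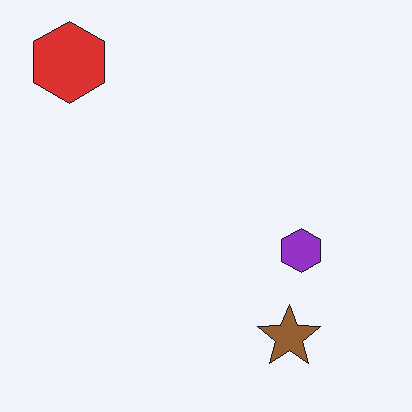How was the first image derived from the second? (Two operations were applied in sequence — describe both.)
This is the original image flipped horizontally (left ↔ right), then lightly blurred.

The red hexagon is in the top-left of the second image and the top-right of the first — shapes on opposite sides of the vertical midline have swapped in a mirror flip. Shape edges and outlines are uniformly softened across the whole image.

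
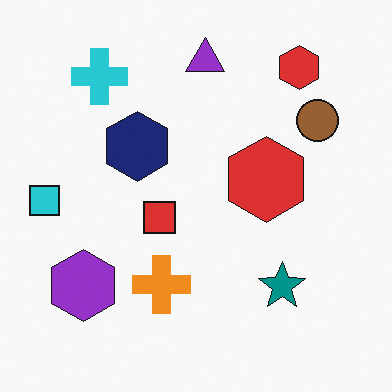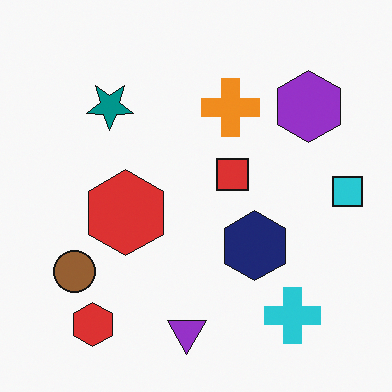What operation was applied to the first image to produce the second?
The transformation is: rotated 180°.

The cyan cross sits in the top-left of the first image and the bottom-right of the second — consistent with a whole-image 180° rotation.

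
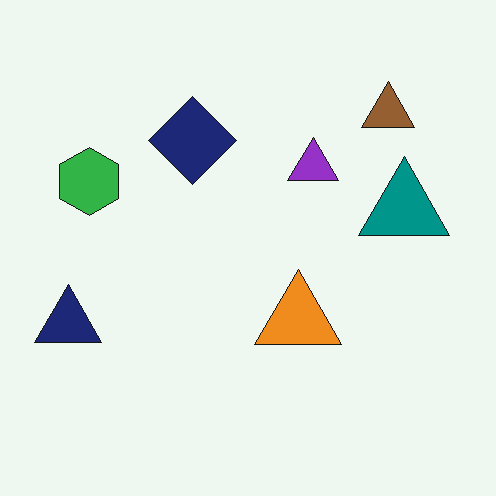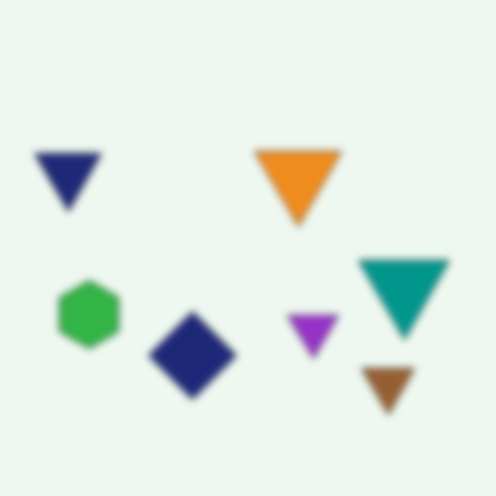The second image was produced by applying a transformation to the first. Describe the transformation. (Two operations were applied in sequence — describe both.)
The second image is the first noticeably gaussian-blurred, then flipped vertically (top ↔ bottom).

Shape edges and outlines are uniformly softened across the whole image. The brown triangle is in the top-right of the first image and the bottom-right of the second — shapes on opposite sides of the horizontal midline have swapped in a mirror flip.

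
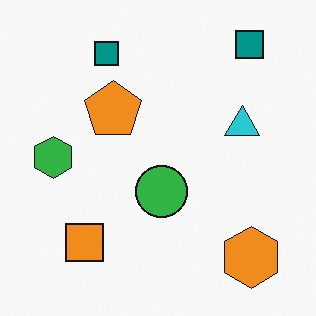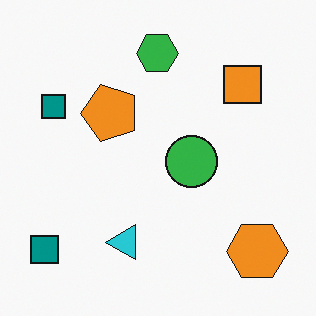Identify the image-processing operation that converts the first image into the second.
The second image is the first transposed (reflected across the top-left ↔ bottom-right diagonal).

Shapes have swapped their row and column positions — what was in the top-right is now in the bottom-left — a diagonal reflection.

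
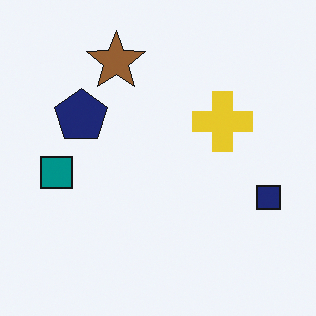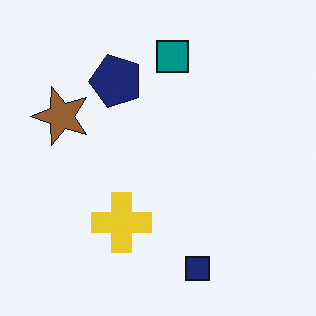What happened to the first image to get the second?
It was transposed (reflected across the top-left ↔ bottom-right diagonal).

Shapes have swapped their row and column positions — what was in the top-right is now in the bottom-left — a diagonal reflection.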